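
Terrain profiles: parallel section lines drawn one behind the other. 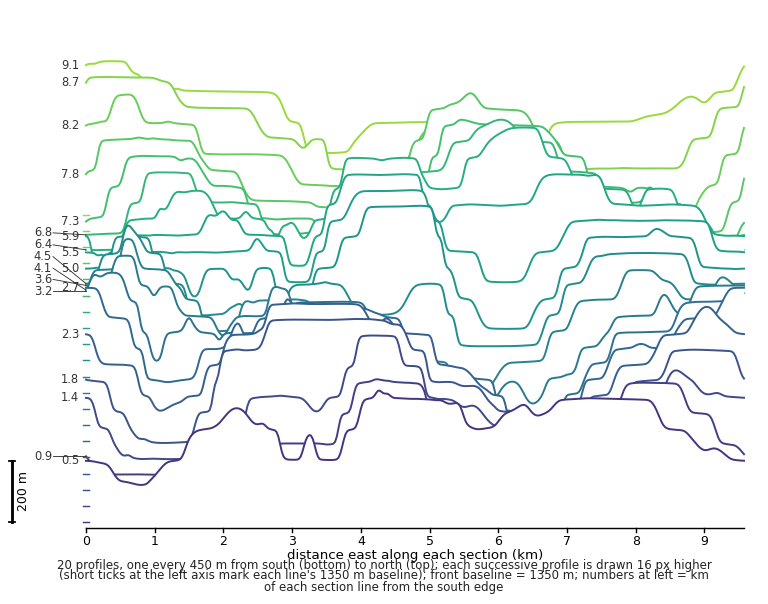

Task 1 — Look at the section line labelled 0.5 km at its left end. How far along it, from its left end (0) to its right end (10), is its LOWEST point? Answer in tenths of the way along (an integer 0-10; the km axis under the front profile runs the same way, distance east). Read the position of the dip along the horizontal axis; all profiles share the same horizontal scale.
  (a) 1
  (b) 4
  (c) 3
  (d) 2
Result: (a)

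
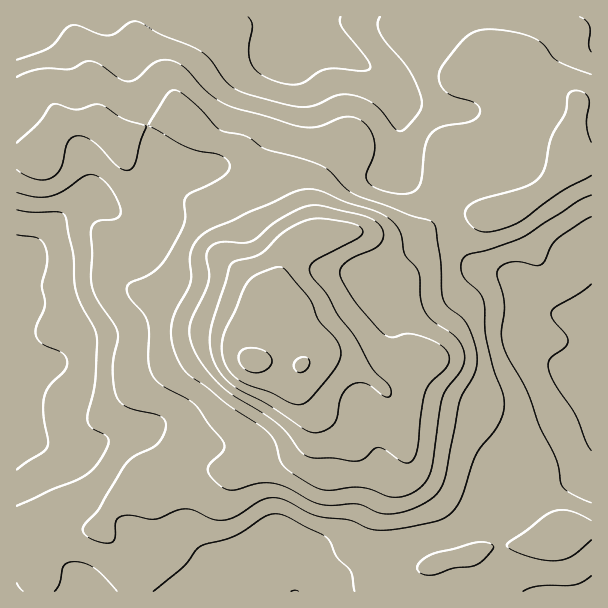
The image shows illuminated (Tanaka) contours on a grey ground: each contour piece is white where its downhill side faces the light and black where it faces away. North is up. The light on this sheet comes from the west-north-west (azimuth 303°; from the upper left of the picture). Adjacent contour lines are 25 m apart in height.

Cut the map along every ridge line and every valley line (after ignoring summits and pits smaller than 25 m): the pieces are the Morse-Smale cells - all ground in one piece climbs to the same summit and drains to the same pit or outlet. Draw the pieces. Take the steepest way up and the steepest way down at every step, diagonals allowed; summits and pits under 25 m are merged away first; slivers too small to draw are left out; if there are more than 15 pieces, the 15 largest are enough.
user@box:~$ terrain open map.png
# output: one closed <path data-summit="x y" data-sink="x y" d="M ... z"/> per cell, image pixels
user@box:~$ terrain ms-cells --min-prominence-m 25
<path data-summit="252 362" data-sink="17 410" d="M183 115l-19 5-44 18-6 0-12-12-6-4-31 0-15 12-11 20-23 2 1 372 82 2 10-20 14-14 26-16 22-2 35-9 19 3 18-2 51-18 10-8 6-10 0-20-12-27 0-15 3-6-25-5-23 1 7-15 5-29 5-13 7-9 0-14 6-19 7-12 14-9-6-6-26-50-24-33-8-8-15-3-18-8z"/><path data-summit="252 362" data-sink="299 17" d="M591 16l-574 0-1 139 23-1 11-20 15-12 31 0 6 4 12 12 6 0 44-18 19-5 24 19 18 8 15 3 8 8 24 33 30 55 42-9 19 0 29 9 16-1 11-5 31-21 17-2 22 5 24-7 32-20 19-19 5-11 10 3 13-1z"/><path data-summit="252 362" data-sink="591 383" d="M569 160l-5 11-19 19-26 16-22 10-11 1-19-5-17 2-31 21-18 6-17-1-21-8-19 0-30 6-15 6-9 7-7 12-6 19 0 14-6 6-6 16-5 29-6 15 22-1 26 5 10-8 17-2 27 11 19 13 11 12 6 12 11 33 6 34 30 44 9 25 2 19 20-3 15-8 12-2 37-2 12-3 18-11 28-2 0-364z"/><path data-summit="252 362" data-sink="296 591" d="M329 356l-11 0-12 5-8 11 2 21 12 27-2 14-11 16-14 7-42 13-18 2-19-3-35 9-22 2-26 16-14 14-10 20-82-2-1 63 410 1 2-23 4-4 15-5 4-3-3-17-9-25-30-44-6-34-11-33-6-12-11-12-19-13z"/><path data-summit="252 362" data-sink="591 591" d="M591 529l-27 1-18 11-12 3-45 3-19 9-21 3-14 5-7 5-1 22 164 1z"/>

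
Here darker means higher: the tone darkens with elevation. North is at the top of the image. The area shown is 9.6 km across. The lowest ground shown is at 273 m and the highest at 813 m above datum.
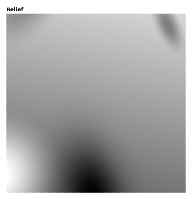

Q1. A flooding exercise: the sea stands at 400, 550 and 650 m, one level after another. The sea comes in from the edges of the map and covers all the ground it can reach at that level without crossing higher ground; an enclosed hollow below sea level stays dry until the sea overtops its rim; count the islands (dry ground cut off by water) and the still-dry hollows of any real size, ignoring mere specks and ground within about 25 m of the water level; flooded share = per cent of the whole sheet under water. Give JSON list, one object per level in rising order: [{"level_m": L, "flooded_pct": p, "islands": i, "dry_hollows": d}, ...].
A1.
[{"level_m": 400, "flooded_pct": 10, "islands": 0, "dry_hollows": 0}, {"level_m": 550, "flooded_pct": 82, "islands": 0, "dry_hollows": 0}, {"level_m": 650, "flooded_pct": 94, "islands": 0, "dry_hollows": 0}]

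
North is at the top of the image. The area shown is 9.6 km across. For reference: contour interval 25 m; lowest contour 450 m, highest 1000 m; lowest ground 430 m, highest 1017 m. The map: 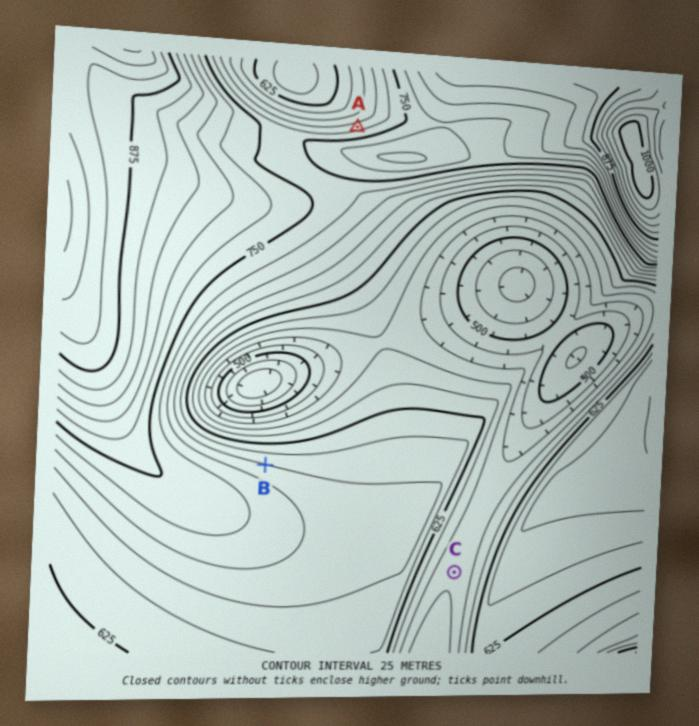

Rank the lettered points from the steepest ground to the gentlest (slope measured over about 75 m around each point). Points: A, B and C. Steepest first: A B C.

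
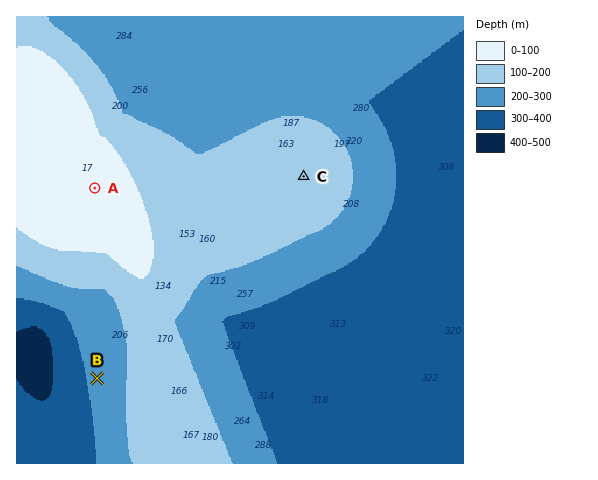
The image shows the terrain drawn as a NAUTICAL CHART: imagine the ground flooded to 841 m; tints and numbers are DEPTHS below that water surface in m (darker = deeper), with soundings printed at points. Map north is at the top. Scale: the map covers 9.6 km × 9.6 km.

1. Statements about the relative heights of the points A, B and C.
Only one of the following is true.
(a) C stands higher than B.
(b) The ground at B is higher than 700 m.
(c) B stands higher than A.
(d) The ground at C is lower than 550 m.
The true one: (a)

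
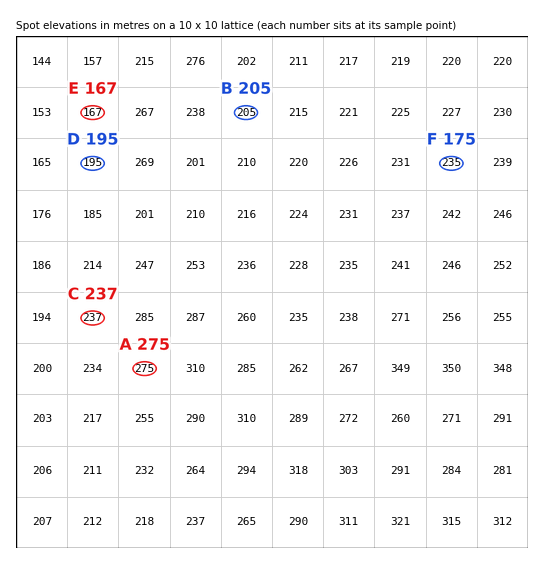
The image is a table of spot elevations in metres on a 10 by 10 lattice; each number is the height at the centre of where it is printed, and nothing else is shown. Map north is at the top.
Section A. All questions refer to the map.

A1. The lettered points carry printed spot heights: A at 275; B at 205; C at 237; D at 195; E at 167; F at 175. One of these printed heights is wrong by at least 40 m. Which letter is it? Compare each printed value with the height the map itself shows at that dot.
F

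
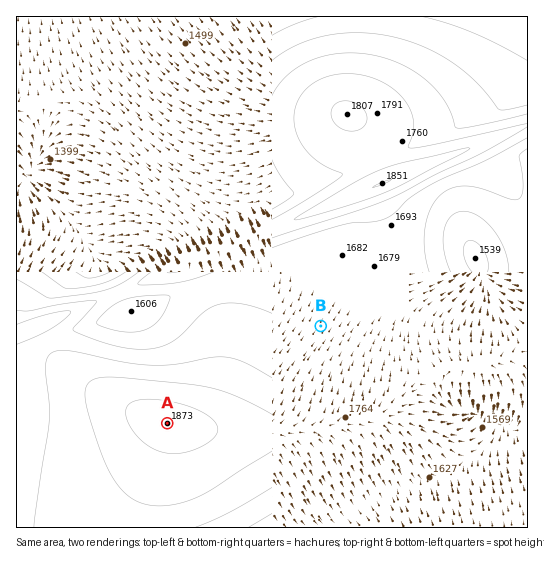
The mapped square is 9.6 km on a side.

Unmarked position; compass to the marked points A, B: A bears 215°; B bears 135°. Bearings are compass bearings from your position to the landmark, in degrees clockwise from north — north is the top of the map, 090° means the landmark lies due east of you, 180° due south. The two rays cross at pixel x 271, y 276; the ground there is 1680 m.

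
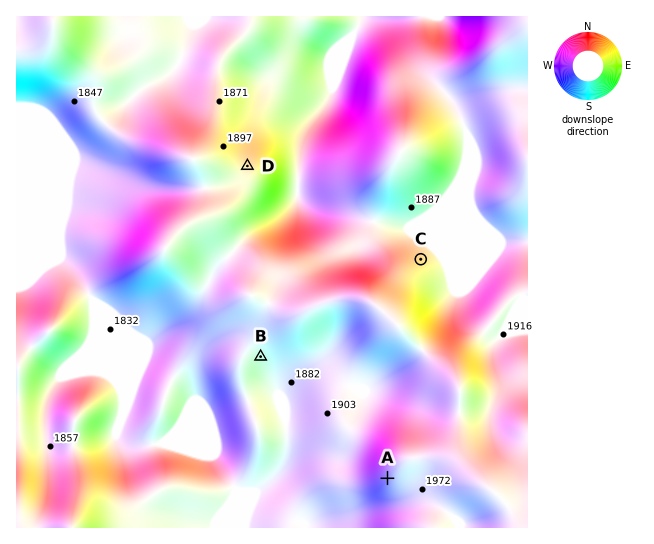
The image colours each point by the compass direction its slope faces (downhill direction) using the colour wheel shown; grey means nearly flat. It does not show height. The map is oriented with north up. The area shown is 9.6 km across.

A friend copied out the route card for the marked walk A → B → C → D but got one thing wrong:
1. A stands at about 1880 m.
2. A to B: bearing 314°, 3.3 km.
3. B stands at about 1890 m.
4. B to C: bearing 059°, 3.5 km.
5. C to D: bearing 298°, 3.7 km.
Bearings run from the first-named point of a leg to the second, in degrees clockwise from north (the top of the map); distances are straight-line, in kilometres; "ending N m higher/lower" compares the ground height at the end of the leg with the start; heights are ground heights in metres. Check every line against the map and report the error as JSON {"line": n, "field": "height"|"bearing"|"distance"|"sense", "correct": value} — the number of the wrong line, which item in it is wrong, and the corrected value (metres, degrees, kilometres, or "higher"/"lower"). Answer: {"line": 1, "field": "height", "correct": 1960}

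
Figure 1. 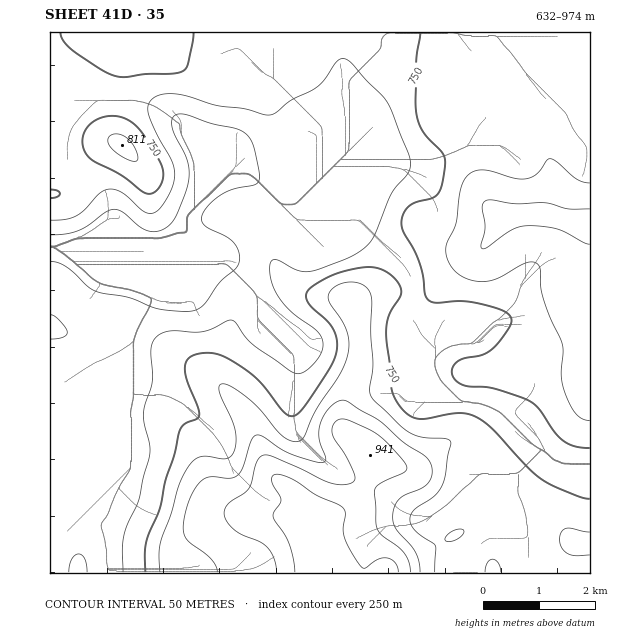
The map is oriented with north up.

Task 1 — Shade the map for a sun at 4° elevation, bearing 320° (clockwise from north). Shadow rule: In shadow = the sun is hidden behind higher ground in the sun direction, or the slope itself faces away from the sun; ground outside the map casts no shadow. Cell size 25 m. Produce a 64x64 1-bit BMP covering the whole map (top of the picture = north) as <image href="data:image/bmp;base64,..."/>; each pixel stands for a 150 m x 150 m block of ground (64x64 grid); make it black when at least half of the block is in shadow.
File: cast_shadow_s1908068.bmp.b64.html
<image width="64" height="64" href="data:image/bmp;base64,Qk0+AgAAAAAAAD4AAAAoAAAAQAAAAEAAAAABAAEAAAAAAAACAAATCwAAEwsAAAIAAAAAAAAA////AAAAAAAAAAAAAHwAAAAAAAAAOAADAAAAAAAAAAAAAAAAAA4AAAAAAAAAfwAAAAAAAAP/gAAAAAAAB/+AAAAAAAAD/4AAAAAAAAH/wAAAAAAAAf/AAAAAAAAB/8AAAAAAAAP/wAAAAAAAA4fgAAAAAAAAA+ABAAAAAAABwAEAAAAAAAAAAQAAAAAAAAABAAAAAAAAAAAAAAAAAAAAAAAAAAAAAAAAAAAAAAHAAAAAAAAAB8AAAAAAAAAHwAAAAAAAAAfAAAAAAAAAB8AAAAAAAAADwAAAAAAAAAPAAAAAAAAAB8AAAAAAAAAHwAAAAAAAAAfAAAAAAAAAB4ACAAAAAAAHgB8AAAAAAAMAfwAAAAAAAAB/AAAAAAAAAH8AAAAAAAAAP4AHgDgAAAAfgB/A+AAAAA/AP8P4AAAAB8D/7/AAAAADwP//8AAAAAHA/9/gAAAAAAD/3+AAAAAAAP/fwAAAAAAAH5/AAAAAAAAPn8AAAAAAAAcPgAAAAAAAAg+AAAAAAAAABwAAAAAAAAAAAAAAAAAAAAAAAAAAAAAAAf8AAAAAAAAD/4AAAAAAAAf/HgAAAAAAD/8f4AAAAAAf/h/gAAAAAD/wB8AAAAAAP4ABwAAAAAB/AACAAAAAAGAAAAAAAAAAAAAAAAAAAAAAAAAAAAAAAAAAAAAAAAAAAAAAAAAAAA=="/>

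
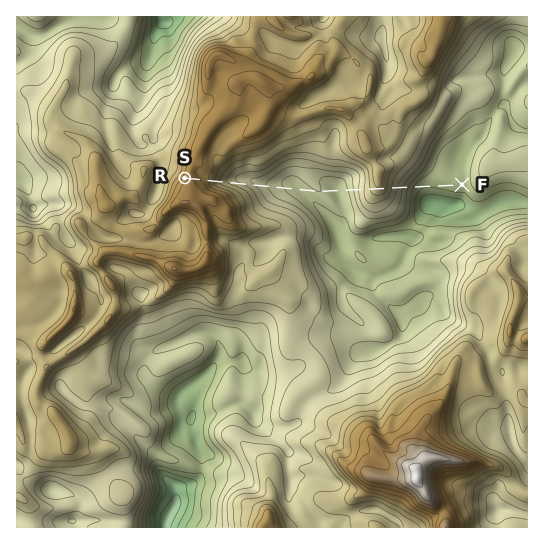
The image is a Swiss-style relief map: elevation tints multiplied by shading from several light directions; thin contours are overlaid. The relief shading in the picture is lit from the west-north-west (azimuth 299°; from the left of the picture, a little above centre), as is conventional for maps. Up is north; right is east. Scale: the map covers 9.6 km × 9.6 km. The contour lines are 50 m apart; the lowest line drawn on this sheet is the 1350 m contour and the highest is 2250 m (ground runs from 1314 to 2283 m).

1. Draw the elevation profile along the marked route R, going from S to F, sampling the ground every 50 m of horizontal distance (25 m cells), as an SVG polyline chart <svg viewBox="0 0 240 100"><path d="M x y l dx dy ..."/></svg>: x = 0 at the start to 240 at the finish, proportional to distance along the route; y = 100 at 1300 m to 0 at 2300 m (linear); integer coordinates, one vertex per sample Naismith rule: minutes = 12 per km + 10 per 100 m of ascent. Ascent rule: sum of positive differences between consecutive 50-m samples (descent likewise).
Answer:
<svg viewBox="0 0 240 100"><path d="M0 28l2-2 3-1 2 0 2 2 3 2 2 1 2 2 2 1 3 2 2 2 2 2 3 3 2 2 2 3 3 2 2 1 2 1 2 1 3 1 2 1 2 1 3 1 2 1 2 1 3 1 2 1 2 1 2 1 3 1 2 1 2 1 3 1 2 1 2 1 3 0 2 1 2 1 2 0 3 1 2 1 2 0 3 1 2 0 2 0 3 0 2-1 2 0 2-1 3-1 2 0 2 0 3 0 2 1 2 1 3 1 2 1 2 1 2 0 3-1 2-1 2-2 3-2 2-2 2-3 3-3 2-2 2-3 2-2 3-2 2-2 2-2 3-2 2 0 2 0 3 2 2 2 2 3 2 2 3 3 2 2 2 3 3 2 2 2 2 3 3 2 2 2 2 2 2 2 3 1 2 0 2 1 3 0 2-1 2 0 3 0 2-1 2 0 2 0 3 0 2-1 2 0 3 0 2 0 2 0 1 0"/></svg>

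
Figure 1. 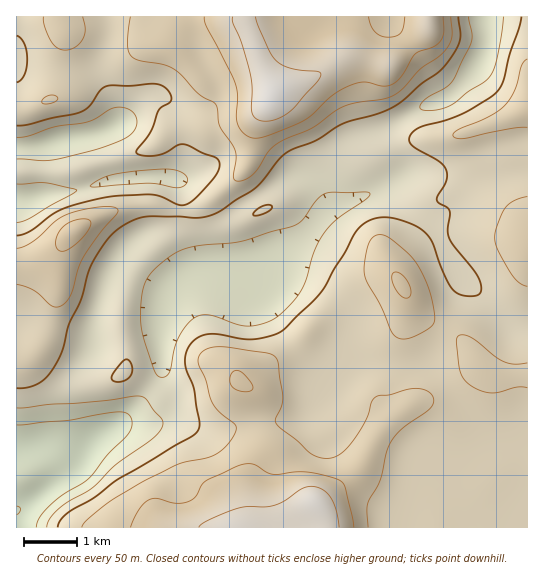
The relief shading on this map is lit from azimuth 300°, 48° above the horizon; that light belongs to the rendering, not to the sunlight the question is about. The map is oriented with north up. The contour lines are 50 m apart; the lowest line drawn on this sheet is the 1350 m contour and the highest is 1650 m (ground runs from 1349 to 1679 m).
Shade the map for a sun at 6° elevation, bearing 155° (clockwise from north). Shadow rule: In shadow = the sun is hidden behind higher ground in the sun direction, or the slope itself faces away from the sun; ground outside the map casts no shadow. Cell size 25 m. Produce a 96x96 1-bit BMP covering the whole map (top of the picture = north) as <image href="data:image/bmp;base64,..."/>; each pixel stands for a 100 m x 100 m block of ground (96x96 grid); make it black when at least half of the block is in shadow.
<image width="96" height="96" href="data:image/bmp;base64,Qk2+BAAAAAAAAD4AAAAoAAAAYAAAAGAAAAABAAEAAAAAAIAEAAATCwAAEwsAAAIAAAAAAAAA////AAAAAAAfgAAAAAAAAAAAAAA/8AAAAAAAAAAAAAA//4AB+AAAAAAAAAA//+AD/AAAAAAAAAA///gD8AAAAAAAAAA///8BgAAAAAAAAAA///+AAAB8AAAAAAAf///AAAB/gAAAAAAf///gAAB/4AAAAAAf///wAAB/8AAAAAAf///4fwB/+AAAAAAf/////4A//AAAAAAf/////8A//AAAAAAf/////8Af/AAAAAAf/////8AfgAAAAAAP/////4AOAAAAAAAH/////wAAAAAAAAAB/////AAAAAAAAAAAf///4AAAAAAAAAAAH///gAAAAAAAAAAAB//+AAAAAAAAAAAAAP8AAAAAAAAAAAAAAAAAAAAAAAAAAAAAAAAAAAAAAAAAAAAAAAAAAAAAAAAAAAAAAAAAAAAAAAAAAAAAAAAAAAAAAAAAAAAAAAAAAAAAAAAAAAAAAAAAAAAAAAAAAAAAAAAAAAAAAAAAAAAAAMAAAAAAAAAAAAAAAIABAAAAAAAAAAAAAAAD//wAAAAAAAAAAAAH//8AAAAAAAAAAAAH//+AAAAAAAAAAAAH///gAAAAAAAAAAAH///wAAAAAAAAAAAH///4AAAAAAAAAAAH///8AAAAAAAAAAAH///+AAAAAAAAAAAH////AAAAAAAAAAAH////gAAAAAAAAAAH////gAAAAAAAAAAH////gAAAAAAAAAAD/AH/wAAAAAAAAAAA4AD/gAAAAAAAAAAAAAD/gAAAAAAAAAAAAAB/AAAAAAAAAAAAAAAcAAAAAAAAAAAAAAAAAAAAAAAAAAAAAAAAAAAAAABAAAAAAAAAAAAAAADwAAAAAAAAAAAAAAD8AAAAAAAAAcAAAAD+AAAAAAAAA/AAAAD/gAAAAAAAB/gAAAD/4AAAAAAAB/wAAAD/+AAAAAAAB/wAAAD//gAAAAAAB/wAAAD//4AAAAAAB/wAAAD//+AAAAAAB/wAAAD/////4AAAA/gAAAD/////8AAAA/AAAAD/////+AAAAIAAAAD//////gAAAAAAAAA//////wAAAAAAAAAf///A/wAAAAAAAAAfwAAAH4AAAAAAAAD/8AAAA4AAAAAAAAD//wAAAAAAAAAAAAD///AAAAAAAAAAAAD///4AAAAAAAAAAAAf//+AAAAAAAAAAAAD//+AAAAAAAAAAAAAA//AAAAAAAB/wAAAAP+AAAAAAAD/+AAAAD8AAAAAAAB//wAAAAQAAAAAAAB//8AAAAAAAAAAAAA///AAAAAAAEAAAAAf//gAAAAAAAAAAAAP//wwAAAAAAAAAAAH//wwAAAAAAAAAAAB//wAAAAAAAAAAAAAf/wAAAAAAAAAAAAAP/gAAAAAAAAAAAAAH/gAAAAAAAAAAAAAD/wAAAAAAAAAAAAAB/wAAAAAAAAAAAAAA/4AAAAAAAAAAAAAA/4AAAAAAAAAAAAAAf4AAAAAAAAAAAAAAP4AAAAAAAAAAAAAAPwAAAAAAAAAAAAAAHgAAAAAAAAAAAAAAHgAAAAAAAAAAAAAAHA="/>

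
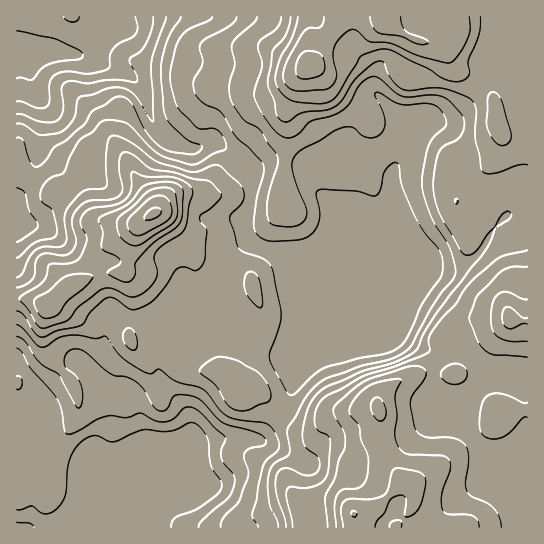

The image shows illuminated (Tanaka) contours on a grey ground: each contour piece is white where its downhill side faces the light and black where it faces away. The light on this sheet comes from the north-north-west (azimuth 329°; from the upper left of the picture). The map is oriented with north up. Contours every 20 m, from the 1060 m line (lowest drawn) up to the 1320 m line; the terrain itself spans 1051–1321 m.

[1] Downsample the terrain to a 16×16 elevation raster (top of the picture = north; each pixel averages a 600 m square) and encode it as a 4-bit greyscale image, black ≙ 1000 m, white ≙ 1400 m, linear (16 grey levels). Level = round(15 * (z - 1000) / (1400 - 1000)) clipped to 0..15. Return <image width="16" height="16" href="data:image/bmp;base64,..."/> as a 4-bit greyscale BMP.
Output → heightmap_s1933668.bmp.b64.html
<image width="16" height="16" href="data:image/bmp;base64,Qk32AAAAAAAAAHYAAAAoAAAAEAAAABAAAAABAAQAAAAAAIAAAAATCwAAEwsAABAAAAAAAAAAAAAAABEREQAiIiIAMzMzAERERABVVVUAZmZmAHd3dwCIiIgAmZmZAKqqqgC7u7sAzMzMAN3d3QDu7u4A////AERERWeau7uqVUREV5mruqpVRERWeauqqlVVVWd5q6qqVmZniHiaqqpmZ3d3d3eJqoh3d3d3d3mriZiHd3d3eKp4mYh3d3d3iVeaqHd3d3iYZniod4d3eZhWeHZnh3d5mUVmVmiYh3iaNFVXeKqYiZkjNFd4q6mqqSMzRnibq7up"/>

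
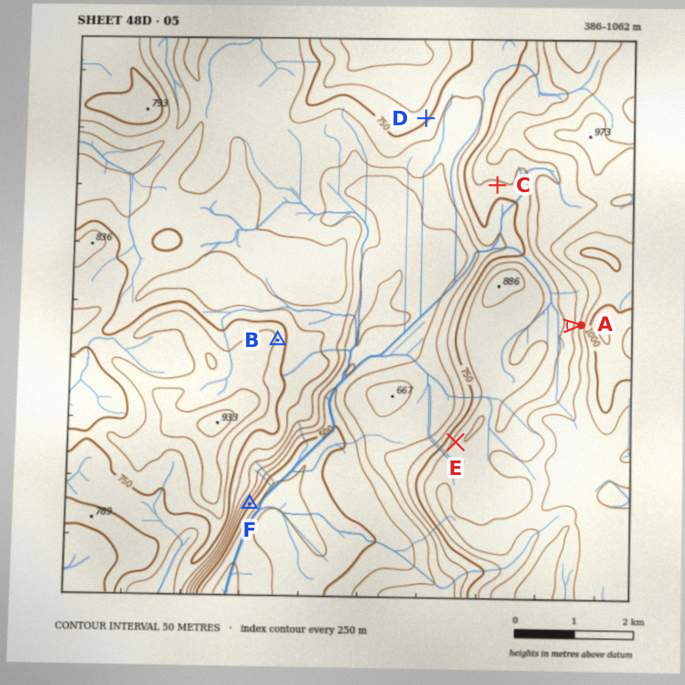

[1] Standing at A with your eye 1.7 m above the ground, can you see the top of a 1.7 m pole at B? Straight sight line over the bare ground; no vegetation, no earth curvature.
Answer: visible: true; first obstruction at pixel None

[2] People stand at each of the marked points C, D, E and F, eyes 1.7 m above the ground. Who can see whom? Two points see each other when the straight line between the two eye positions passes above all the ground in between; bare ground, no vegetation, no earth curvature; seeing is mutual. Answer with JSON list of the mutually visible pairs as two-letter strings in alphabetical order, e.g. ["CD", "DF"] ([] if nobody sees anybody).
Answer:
["DE", "EF"]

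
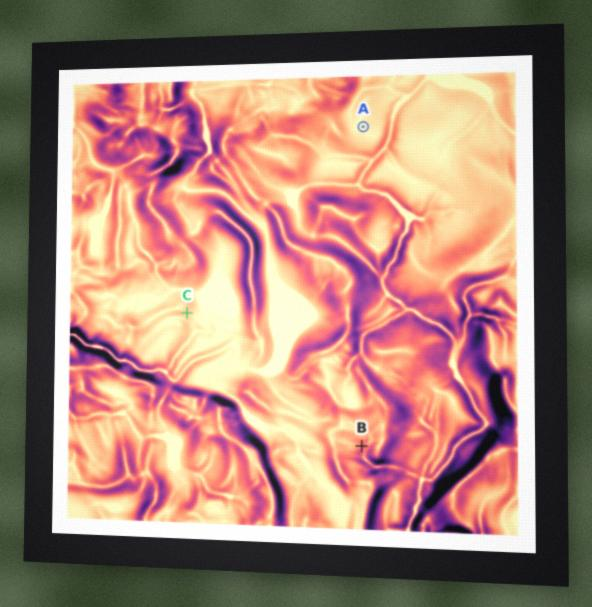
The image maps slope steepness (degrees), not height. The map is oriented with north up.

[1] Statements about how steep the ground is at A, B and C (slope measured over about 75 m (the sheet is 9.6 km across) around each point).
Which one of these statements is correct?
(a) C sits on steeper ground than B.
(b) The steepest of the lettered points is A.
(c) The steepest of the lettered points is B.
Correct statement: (c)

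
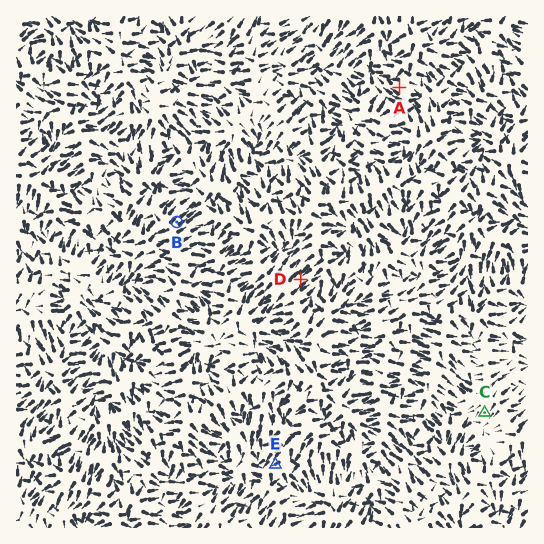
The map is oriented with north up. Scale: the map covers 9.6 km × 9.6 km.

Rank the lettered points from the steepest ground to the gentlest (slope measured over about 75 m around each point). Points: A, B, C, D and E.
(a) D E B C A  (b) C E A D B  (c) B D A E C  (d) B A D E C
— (c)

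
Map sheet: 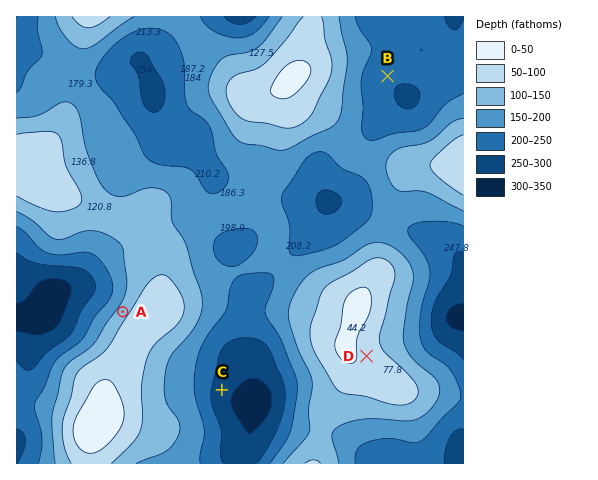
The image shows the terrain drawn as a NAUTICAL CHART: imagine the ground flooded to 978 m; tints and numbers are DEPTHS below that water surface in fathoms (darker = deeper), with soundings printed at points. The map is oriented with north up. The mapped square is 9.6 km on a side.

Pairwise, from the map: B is above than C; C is below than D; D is above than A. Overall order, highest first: D A B C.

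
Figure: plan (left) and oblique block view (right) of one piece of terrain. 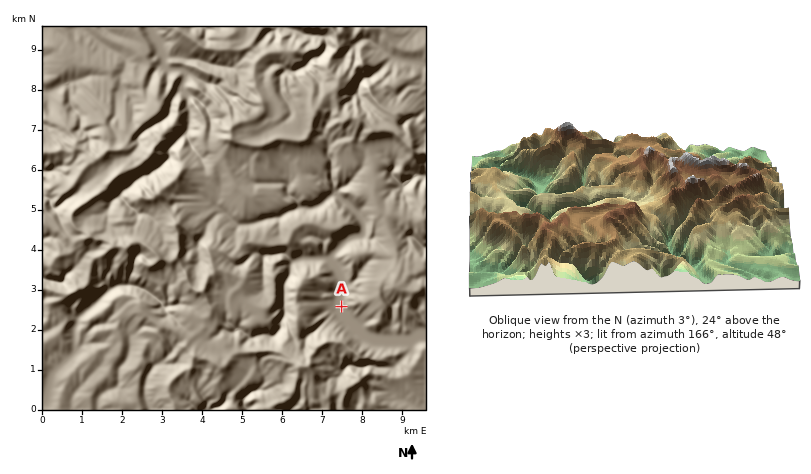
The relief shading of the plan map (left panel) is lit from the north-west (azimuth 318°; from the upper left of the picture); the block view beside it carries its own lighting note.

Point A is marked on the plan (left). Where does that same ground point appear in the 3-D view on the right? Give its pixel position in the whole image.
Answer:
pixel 539 188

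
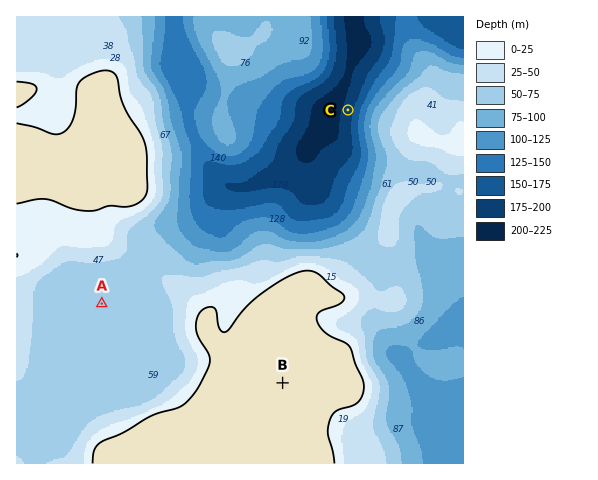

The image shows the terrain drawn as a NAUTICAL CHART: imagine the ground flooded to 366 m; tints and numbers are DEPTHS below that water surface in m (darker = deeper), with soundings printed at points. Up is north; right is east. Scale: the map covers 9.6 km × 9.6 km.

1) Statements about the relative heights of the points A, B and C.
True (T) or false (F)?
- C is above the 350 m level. F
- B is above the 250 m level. T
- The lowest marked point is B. F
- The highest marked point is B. T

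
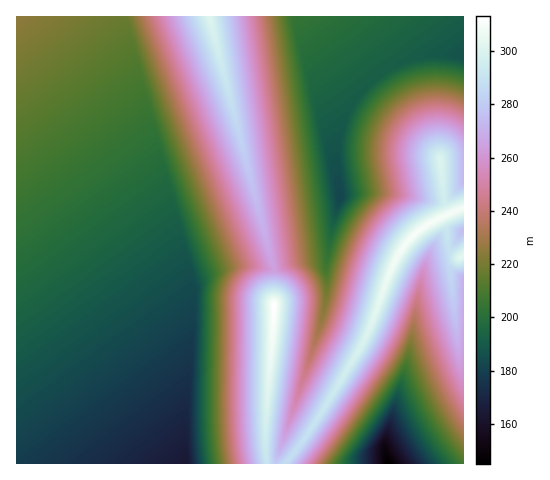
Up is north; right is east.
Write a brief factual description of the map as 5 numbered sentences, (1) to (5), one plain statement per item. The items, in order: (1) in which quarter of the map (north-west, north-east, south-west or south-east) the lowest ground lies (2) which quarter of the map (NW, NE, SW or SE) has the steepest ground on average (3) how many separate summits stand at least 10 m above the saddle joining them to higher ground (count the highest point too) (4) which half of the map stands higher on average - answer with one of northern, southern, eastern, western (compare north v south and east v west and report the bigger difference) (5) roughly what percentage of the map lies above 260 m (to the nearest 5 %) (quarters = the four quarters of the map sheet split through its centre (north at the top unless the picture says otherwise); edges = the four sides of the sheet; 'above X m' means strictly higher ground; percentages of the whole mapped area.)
(1) The lowest point lies in the south-east quarter of the map.
(2) The steepest ground, on average, is in the south-east quarter.
(3) Counting only tops that stand 10 m proud, the map has 4 summits.
(4) On average the eastern half of the map is the higher ground.
(5) Ground above 260 m makes up about 20 % of the sheet.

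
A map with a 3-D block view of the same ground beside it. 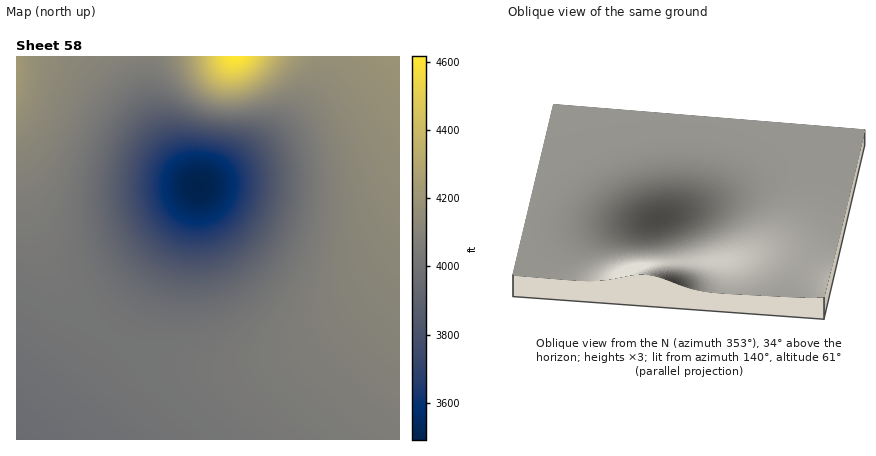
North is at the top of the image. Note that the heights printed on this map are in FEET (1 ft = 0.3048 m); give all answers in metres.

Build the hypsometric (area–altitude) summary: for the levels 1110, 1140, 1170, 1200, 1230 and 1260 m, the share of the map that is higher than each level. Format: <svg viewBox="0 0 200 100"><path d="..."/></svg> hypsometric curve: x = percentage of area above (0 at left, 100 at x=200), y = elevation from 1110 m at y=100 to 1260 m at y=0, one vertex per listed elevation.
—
<svg viewBox="0 0 200 100"><path d="M191 100l-7-20-9-20-14-20-70-20-68-20"/></svg>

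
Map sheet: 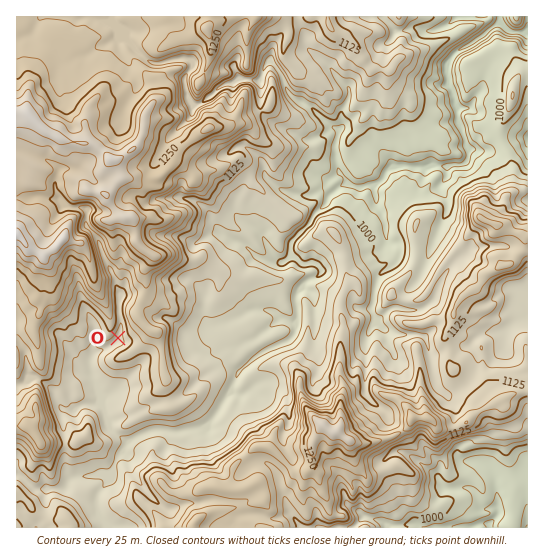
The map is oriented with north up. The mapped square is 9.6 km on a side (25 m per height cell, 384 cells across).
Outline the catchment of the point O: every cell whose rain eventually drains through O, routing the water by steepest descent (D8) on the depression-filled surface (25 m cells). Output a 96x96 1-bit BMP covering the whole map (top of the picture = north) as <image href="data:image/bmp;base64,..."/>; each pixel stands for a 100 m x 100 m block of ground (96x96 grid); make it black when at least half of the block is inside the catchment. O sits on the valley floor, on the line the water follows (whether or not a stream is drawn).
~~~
<image width="96" height="96" href="data:image/bmp;base64,Qk2+BAAAAAAAAD4AAAAoAAAAYAAAAGAAAAABAAEAAAAAAIAEAAATCwAAEwsAAAIAAAAAAAAA////AAAAAAAAAAAAAAAAAAAAAAAAAAAAAAAAAAAAAAAAAAAAAAAAAAAAAAAAAAAAAAAAAAAAAAAAAAAAAAAAAAAAAAAAAAAAAAAAAAAAAAAAAAAAAAAAAAAAAAAAAAAAAAAAAAAAAAAAAAAAAAAAAAAAAAAAAAAAAAAAAAAAAAAAAAAAAAAAAAAAAAAAAAAAAAAAAAAAAAAAAAAAAAAAAAAAAAAAAAAAAAAAAAAAAAAAAAAAAAAAAAAAAAAAAAAAAAAAAAAAAAAAAAAAAAAAAAAAAAAAAAAAAAAAAAAAAAAAAAAAAAAAAAAAAAAAAAAAAAAAAAAAAAAAAAAAAAAAAAAAAAAAAAAAAAAAAAAAAAAAAAAAAAAAAAAAAAAAAAAAAAAAAAAAAAAAAAAAAAAAAAAAAAAAAAAAAAAAAAAAAAAAAAAAAAAAAAAAAAAAAAAAAAAAAAAAAAAAAAAAAAAAAAAAAAAAAAAAAAAAAAAAAAAAAAAAAAAAAAAAAAAAAAAAAAAAAAAAAAAAAAAAAAAAAAAAAAAAAAAAAAAAAAAAAAAAAAAAAAAAAAAAAAAAAAAAAAAAAAAAAAAAABgAAAAAAAAAAAAAADwAAAAAAAAAAAAAAD4AAAAAAAAAAAAAAD4AAAAAAAAAAAAAAH4AAAAAAAAAAAAAAH4AAAAAAAAAAAAAAP8AAAAAAAAAAAAAAP8AAAAAAAAAAAAAAf8AAAAAAAAAAAAAAf8AAAAAAAAAAAAAAf8AAAAAAAAAAAAAA/8AAAAAAAAAAAAAA/8AAAAAAAAAAAAAA/+AAAAAAAAAAAAAA//AAAAAAAAAAAAMB/+AAAAAAAAAAAA+B/8AAAAAAAAAAAA/H/4AAAAAAAAAAAB///4AAAAAAAAAAAD///4AAAAAAAAAAAD///wAAAAAAAAAAAD///wAAAAAAAAAAAD///AAAAAAAAAAAAD//+AAAAAAAAAAAAD//8AAAAAAAAAAAAD//4AAAAAAAAAAAAD//4AAAAAAAAAAAAD//8AAAAAAAAAAAAD//+AAAAAAAAAAAAD///AAAAAAAAAAAAD///AAAAAAAAAAAAD//+AAAAAAAAAAAAD//+AAAAAAAAAAAAD//4AAAAAAAAAAAAD//wAAAAAAAAAAAAD//gAAAAAAAAAAAAD/4AAAAAAAAAAAAAD+AAAAAAAAAAAAAAD4AAAAAAAAAAAAAADwAAAAAAAAAAAAAADgAAAAAAAAAAAAAADAAAAAAAAAAAAAAAAAAAAAAAAAAAAAAAAAAAAAAAAAAAAAAAAAAAAAAAAAAAAAAAAAAAAAAAAAAAAAAAAAAAAAAAAAAAAAAAAAAAAAAAAAAAAAAAAAAAAAAAAAAAAAAAAAAAAAAAAAAAAAAAAAAAAAAAAAAAAAAAAAAAAAAAAAAAAAAAAAAAAAAAAAAAAAAAAAAAAAAAAAAAAAAAAAAAAAAAAAAAAAAAAAAAAAAAAAAAAAAAAAAAAAAAAAAAAAAAAAAAAAAAAAAAAAAAAAAAAAAAAAAAAAAAAAAAAAAAAAAAAAAAA="/>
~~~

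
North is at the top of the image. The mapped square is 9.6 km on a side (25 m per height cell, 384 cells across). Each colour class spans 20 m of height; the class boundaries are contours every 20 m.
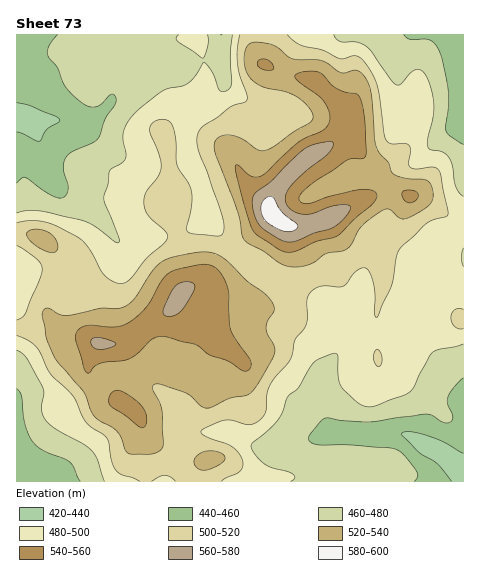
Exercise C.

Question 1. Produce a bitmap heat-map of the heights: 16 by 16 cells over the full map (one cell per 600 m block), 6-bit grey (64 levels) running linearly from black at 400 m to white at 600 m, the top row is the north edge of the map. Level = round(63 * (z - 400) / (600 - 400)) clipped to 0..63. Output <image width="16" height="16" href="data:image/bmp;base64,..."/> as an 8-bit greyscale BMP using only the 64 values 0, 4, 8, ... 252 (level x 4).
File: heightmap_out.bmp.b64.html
<image width="16" height="16" href="data:image/bmp;base64,Qk02BQAAAAAAADYEAAAoAAAAEAAAABAAAAABAAgAAAAAAAABAAATCwAAEwsAAAABAAAAAAAAAAAAAAEBAQACAgIAAwMDAAQEBAAFBQUABgYGAAcHBwAICAgACQkJAAoKCgALCwsADAwMAA0NDQAODg4ADw8PABAQEAAREREAEhISABMTEwAUFBQAFRUVABYWFgAXFxcAGBgYABkZGQAaGhoAGxsbABwcHAAdHR0AHh4eAB8fHwAgICAAISEhACIiIgAjIyMAJCQkACUlJQAmJiYAJycnACgoKAApKSkAKioqACsrKwAsLCwALS0tAC4uLgAvLy8AMDAwADExMQAyMjIAMzMzADQ0NAA1NTUANjY2ADc3NwA4ODgAOTk5ADo6OgA7OzsAPDw8AD09PQA+Pj4APz8/AEBAQABBQUEAQkJCAENDQwBEREQARUVFAEZGRgBHR0cASEhIAElJSQBKSkoAS0tLAExMTABNTU0ATk5OAE9PTwBQUFAAUVFRAFJSUgBTU1MAVFRUAFVVVQBWVlYAV1dXAFhYWABZWVkAWlpaAFtbWwBcXFwAXV1dAF5eXgBfX18AYGBgAGFhYQBiYmIAY2NjAGRkZABlZWUAZmZmAGdnZwBoaGgAaWlpAGpqagBra2sAbGxsAG1tbQBubm4Ab29vAHBwcABxcXEAcnJyAHNzcwB0dHQAdXV1AHZ2dgB3d3cAeHh4AHl5eQB6enoAe3t7AHx8fAB9fX0Afn5+AH9/fwCAgIAAgYGBAIKCggCDg4MAhISEAIWFhQCGhoYAh4eHAIiIiACJiYkAioqKAIuLiwCMjIwAjY2NAI6OjgCPj48AkJCQAJGRkQCSkpIAk5OTAJSUlACVlZUAlpaWAJeXlwCYmJgAmZmZAJqamgCbm5sAnJycAJ2dnQCenp4An5+fAKCgoAChoaEAoqKiAKOjowCkpKQApaWlAKampgCnp6cAqKioAKmpqQCqqqoAq6urAKysrACtra0Arq6uAK+vrwCwsLAAsbGxALKysgCzs7MAtLS0ALW1tQC2trYAt7e3ALi4uAC5ubkAurq6ALu7uwC8vLwAvb29AL6+vgC/v78AwMDAAMHBwQDCwsIAw8PDAMTExADFxcUAxsbGAMfHxwDIyMgAycnJAMrKygDLy8sAzMzMAM3NzQDOzs4Az8/PANDQ0ADR0dEA0tLSANPT0wDU1NQA1dXVANbW1gDX19cA2NjYANnZ2QDa2toA29vbANzc3ADd3d0A3t7eAN/f3wDg4OAA4eHhAOLi4gDj4+MA5OTkAOXl5QDm5uYA5+fnAOjo6ADp6ekA6urqAOvr6wDs7OwA7e3tAO7u7gDv7+8A8PDwAPHx8QDy8vIA8/PzAPT09AD19fUA9vb2APf39wD4+PgA+fn5APr6+gD7+/sA/Pz8AP39/QD+/v4A////AEBIVHyIiJSMcGBcXGBYRCxMXGyMpJCIfGhUTEhEQDA4VGyIrKyUkIiEZFRUXFRMTFh8oKygmJyknHRgZHRwYFBsmLS8rKSstKiIbGh4eGhgiJywtLi8uLSgkHhseHh0dICQkJCkyMSwoJB8dHh8dHR4jIh4iKy4pIyQkIiAfHRsjJB8aHCEjIicwLSgjIR4cHRoYGh4iHyExODMzKSYkHxQSFhoeIh8lMDQtKyspKB0RERYYHCAfKCkuMy4qJB4ZDA4RFh0gHyUkJSowKh4bEw0PExQZHB0eISMoLikcHBMQExcUFhcaGScqLCgjGRkSEBQWFhcYGRgnJSAdGhUUEQ="/>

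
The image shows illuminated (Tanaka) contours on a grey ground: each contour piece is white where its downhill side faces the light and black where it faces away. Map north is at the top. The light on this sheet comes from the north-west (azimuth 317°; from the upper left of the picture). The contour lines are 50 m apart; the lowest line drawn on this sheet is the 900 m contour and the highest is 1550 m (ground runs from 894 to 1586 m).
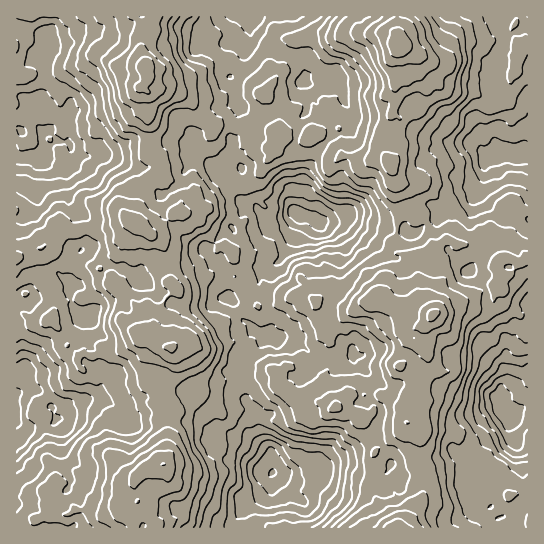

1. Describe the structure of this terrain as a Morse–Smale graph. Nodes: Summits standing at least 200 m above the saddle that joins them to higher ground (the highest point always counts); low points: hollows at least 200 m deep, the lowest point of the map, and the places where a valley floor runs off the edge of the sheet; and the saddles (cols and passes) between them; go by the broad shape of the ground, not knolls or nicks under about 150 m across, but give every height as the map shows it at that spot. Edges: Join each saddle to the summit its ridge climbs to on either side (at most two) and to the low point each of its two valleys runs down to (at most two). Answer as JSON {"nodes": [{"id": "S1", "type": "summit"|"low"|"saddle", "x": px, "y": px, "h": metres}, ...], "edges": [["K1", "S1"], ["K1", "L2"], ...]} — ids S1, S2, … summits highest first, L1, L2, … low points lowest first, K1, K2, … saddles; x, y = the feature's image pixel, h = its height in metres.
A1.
{"nodes": [
{"id": "S1", "type": "summit", "x": 399, "y": 47, "h": 1586},
{"id": "S2", "type": "summit", "x": 146, "y": 66, "h": 1532},
{"id": "S3", "type": "summit", "x": 433, "y": 315, "h": 1515},
{"id": "L1", "type": "low", "x": 273, "y": 473, "h": 894},
{"id": "L2", "type": "low", "x": 510, "y": 417, "h": 902},
{"id": "L3", "type": "low", "x": 297, "y": 213, "h": 912},
{"id": "L4", "type": "low", "x": 17, "y": 410, "h": 968},
{"id": "L5", "type": "low", "x": 509, "y": 151, "h": 1006},
{"id": "L6", "type": "low", "x": 41, "y": 159, "h": 1006},
{"id": "K1", "type": "saddle", "x": 158, "y": 399, "h": 1313},
{"id": "K2", "type": "saddle", "x": 517, "y": 262, "h": 1305},
{"id": "K3", "type": "saddle", "x": 486, "y": 289, "h": 1296},
{"id": "K4", "type": "saddle", "x": 91, "y": 225, "h": 1258},
{"id": "K5", "type": "saddle", "x": 427, "y": 222, "h": 1253},
{"id": "K6", "type": "saddle", "x": 397, "y": 229, "h": 1252},
{"id": "K7", "type": "saddle", "x": 239, "y": 126, "h": 1212},
{"id": "K8", "type": "saddle", "x": 267, "y": 311, "h": 1192},
{"id": "K9", "type": "saddle", "x": 242, "y": 374, "h": 1175}],
"edges": [["K1", "S2"], ["K1", "L1"], ["K1", "L4"], ["K2", "S3"], ["K2", "L2"], ["K2", "L5"], ["K3", "S3"], ["K3", "L1"], ["K3", "L2"], ["K4", "S2"], ["K4", "L4"], ["K4", "L6"], ["K5", "S1"], ["K5", "S3"], ["K5", "L1"], ["K5", "L5"], ["K6", "S1"], ["K6", "S3"], ["K6", "L1"], ["K6", "L3"], ["K7", "S1"], ["K7", "S2"], ["K7", "L3"], ["K8", "S1"], ["K8", "S3"], ["K8", "L3"], ["K9", "S2"], ["K9", "S3"], ["K9", "L1"], ["K9", "L3"]]}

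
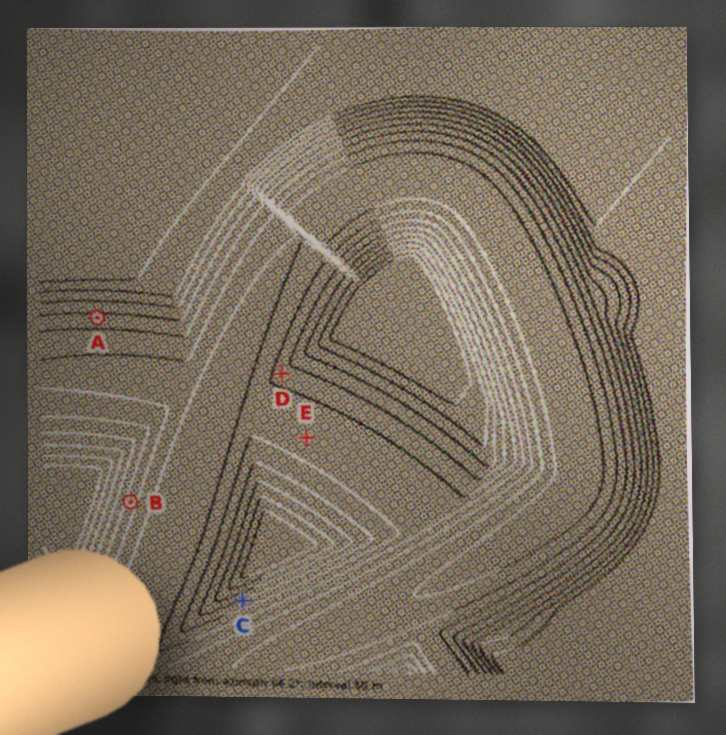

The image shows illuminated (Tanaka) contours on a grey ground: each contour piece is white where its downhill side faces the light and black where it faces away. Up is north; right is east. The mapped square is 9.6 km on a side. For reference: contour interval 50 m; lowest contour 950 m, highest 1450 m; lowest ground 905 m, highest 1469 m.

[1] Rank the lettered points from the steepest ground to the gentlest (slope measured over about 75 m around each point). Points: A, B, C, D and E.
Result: C B A D E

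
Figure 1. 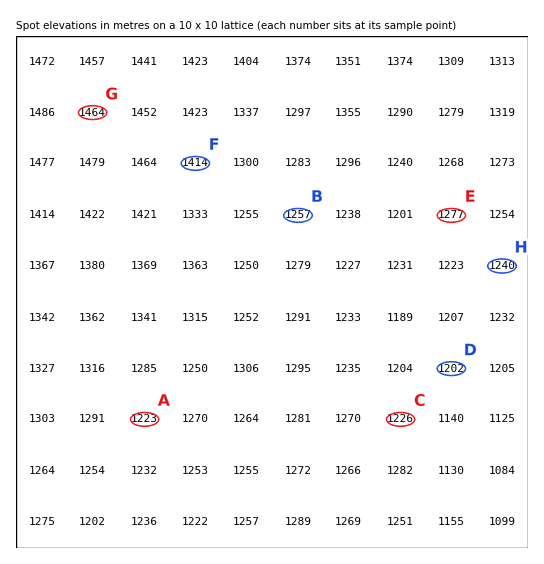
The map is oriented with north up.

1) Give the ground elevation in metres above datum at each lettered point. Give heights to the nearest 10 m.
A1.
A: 1220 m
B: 1260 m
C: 1230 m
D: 1200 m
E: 1280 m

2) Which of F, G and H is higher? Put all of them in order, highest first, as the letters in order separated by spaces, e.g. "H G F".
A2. G F H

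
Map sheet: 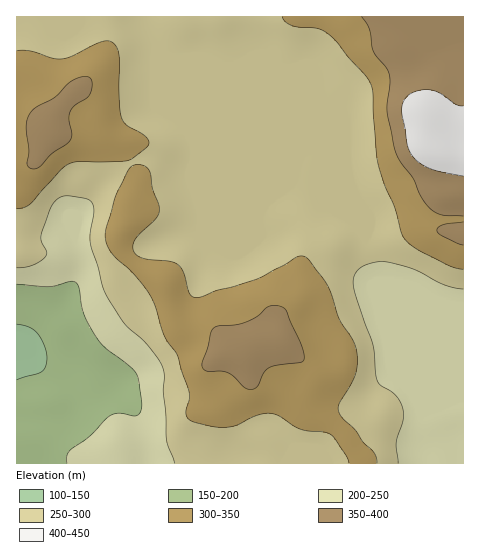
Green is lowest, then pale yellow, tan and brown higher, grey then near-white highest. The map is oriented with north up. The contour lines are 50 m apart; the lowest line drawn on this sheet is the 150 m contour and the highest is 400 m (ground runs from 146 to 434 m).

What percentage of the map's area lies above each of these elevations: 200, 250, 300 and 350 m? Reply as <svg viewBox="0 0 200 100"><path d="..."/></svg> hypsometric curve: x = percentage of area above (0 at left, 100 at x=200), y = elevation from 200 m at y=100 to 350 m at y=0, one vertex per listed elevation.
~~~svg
<svg viewBox="0 0 200 100"><path d="M184 100l-29-33-89-34-43-33"/></svg>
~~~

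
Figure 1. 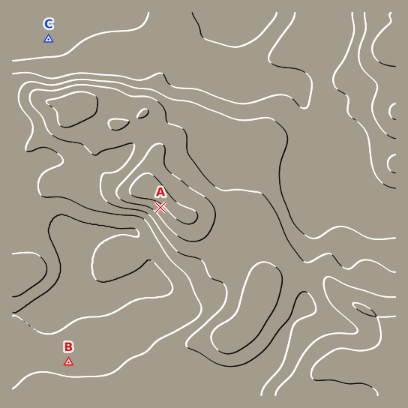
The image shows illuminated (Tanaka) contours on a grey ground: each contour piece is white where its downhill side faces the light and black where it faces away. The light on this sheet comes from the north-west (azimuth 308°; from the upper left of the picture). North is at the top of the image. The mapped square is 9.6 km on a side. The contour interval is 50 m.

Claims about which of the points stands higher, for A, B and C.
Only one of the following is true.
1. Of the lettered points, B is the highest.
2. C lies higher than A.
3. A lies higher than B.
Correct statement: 3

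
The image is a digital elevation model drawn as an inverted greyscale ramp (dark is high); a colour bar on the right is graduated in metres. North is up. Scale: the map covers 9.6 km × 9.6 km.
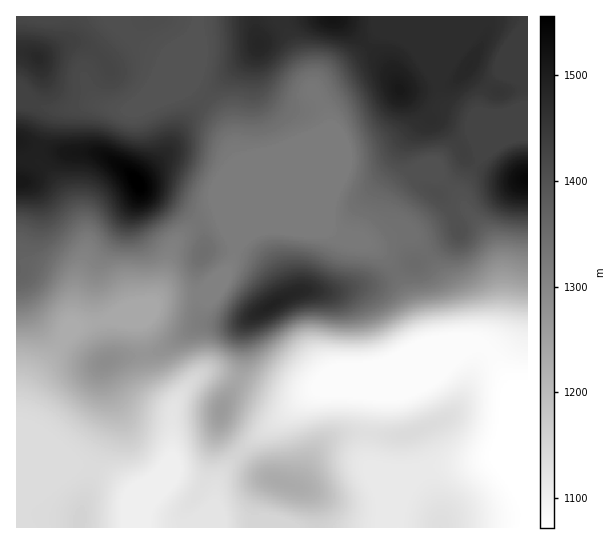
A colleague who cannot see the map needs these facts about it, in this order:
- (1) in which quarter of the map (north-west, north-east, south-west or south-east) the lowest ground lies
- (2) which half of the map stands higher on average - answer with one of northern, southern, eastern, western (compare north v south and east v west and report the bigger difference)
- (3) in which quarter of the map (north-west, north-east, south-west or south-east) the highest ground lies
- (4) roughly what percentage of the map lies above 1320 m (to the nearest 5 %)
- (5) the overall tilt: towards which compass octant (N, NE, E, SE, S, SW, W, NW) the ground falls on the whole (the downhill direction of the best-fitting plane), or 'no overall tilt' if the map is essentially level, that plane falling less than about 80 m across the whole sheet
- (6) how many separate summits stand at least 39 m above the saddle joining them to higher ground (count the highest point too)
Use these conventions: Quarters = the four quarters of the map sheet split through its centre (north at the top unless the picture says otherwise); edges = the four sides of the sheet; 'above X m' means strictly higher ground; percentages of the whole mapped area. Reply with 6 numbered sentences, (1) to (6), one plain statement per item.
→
(1) The lowest point lies in the south-east quarter of the map.
(2) On average the northern half of the map is the higher ground.
(3) Look to the north-west quarter for the highest ground.
(4) Ground above 1320 m makes up about 50 % of the sheet.
(5) The general tilt is down to the south (the land rises towards the north).
(6) 6 summits rise at least 39 m above their surroundings.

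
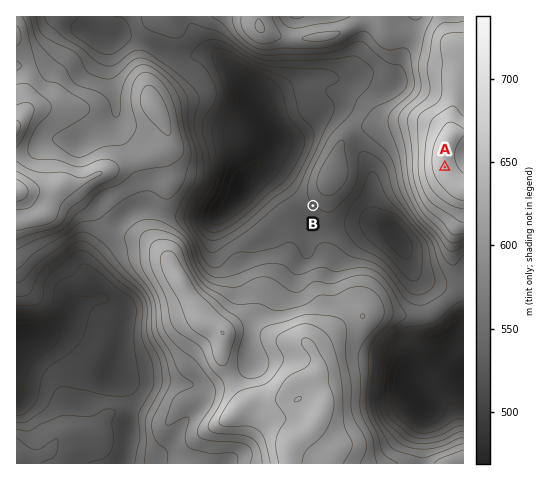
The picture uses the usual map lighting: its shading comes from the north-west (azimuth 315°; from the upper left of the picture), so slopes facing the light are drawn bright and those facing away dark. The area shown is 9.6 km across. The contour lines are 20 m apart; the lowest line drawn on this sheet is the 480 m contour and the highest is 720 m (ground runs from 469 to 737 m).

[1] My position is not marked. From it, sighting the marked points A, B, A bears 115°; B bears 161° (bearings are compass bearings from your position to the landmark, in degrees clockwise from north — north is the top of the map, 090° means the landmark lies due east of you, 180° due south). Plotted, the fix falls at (272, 86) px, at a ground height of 510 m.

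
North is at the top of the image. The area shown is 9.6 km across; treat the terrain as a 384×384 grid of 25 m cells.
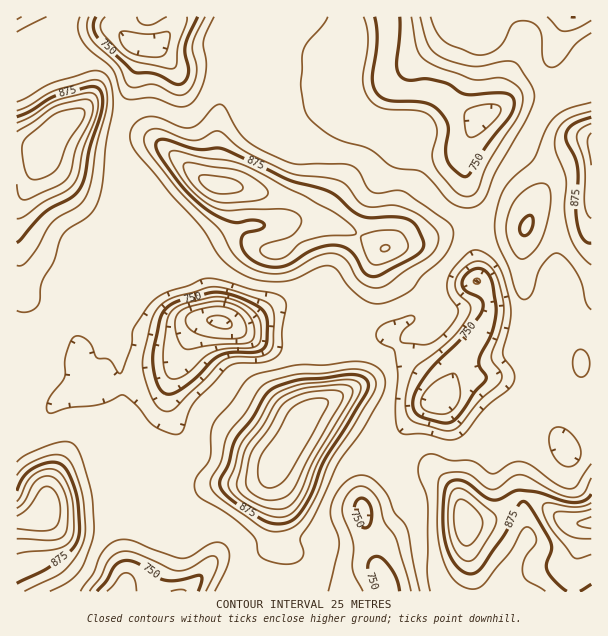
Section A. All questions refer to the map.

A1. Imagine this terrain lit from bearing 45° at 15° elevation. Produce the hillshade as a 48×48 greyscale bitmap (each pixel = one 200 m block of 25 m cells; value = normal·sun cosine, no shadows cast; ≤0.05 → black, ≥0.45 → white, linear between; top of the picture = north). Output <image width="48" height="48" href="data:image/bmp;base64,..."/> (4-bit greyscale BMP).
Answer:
<image width="48" height="48" href="data:image/bmp;base64,Qk32BAAAAAAAAHYAAAAoAAAAMAAAADAAAAABAAQAAAAAAIAEAAATCwAAEwsAABAAAAAAAAAAAAAAABEREQAiIiIAMzMzAERERABVVVUAZmZmAHd3dwCIiIgAmZmZAKqqqgC7u7sAzMzMAN3d3QDu7u4A////AHZmeZh2ZlQ1Z4iIeIiZq5UzV2Voh1VVd3ZniJmFRERWZnd3d4iaunQ0VkR4hlVWd3d3ial0M0VmZmd2aImaqWREVCR4h3dmd2VWiqhkNFZ3ZWdmiZmaqGVFUiWJiIdVVkRGq6hlZneHZmZWeJmruGVVQiaJmYUiRWVpzbh3eIiIdlMjV5m8uFRWQSeqmXMUZ4eL7riIiIiHZBACWJq7lkRmQknMqWNay3ec/riIiId2QAAUaaqqdDV2Q2vsqHjP61et/qiIiId1MRJGiruoU0Z2VZ3smZztqGjO/ZiIiIh2VERniruYVWd2aL3amb3Kh4rO65iIiIiHZURniruYd3h3irupmrqqh4q8uoiIiIiHZEV4iaqYiIiImqmYiZm6domamYiIiZmGZVZ3iJmZiImZu6mIiImnVYmZmYiImqh3d3d3eJmZmZms3aiIiImGV5mYmZmZq6h3eHdmeImamZrO7Jd4iIh2eIiJmZmZq6h3iHZmiZqqqZvNuXZ4iIh3iIiIiIiJvLmIiHd4q83cu6u6l2Z4iIiIeIiIiHeJvLmIiIiave7u7cuph2d3ZniHd4iJiHeJvLmIiJq7vMzN3bqoh3dlRXiHd4iJiHeJu7mIm925iZmqu6mHd3dlRniHeIiJh3eJq7qrzut1Z4iJmZh3d4h2V4h3iIiIh3eJq7u8zJUzV4iIiIh3eIh2Voh4iHiId3d4mruph0ETZ4iIiHd3eJmGVXiIiHiIeIiImYdUMgATZ4iHdmd3eKunRHiId4iIiIiIiGQyEAAkZ4h3ZWd3ic22I3iIdoiIiIiIh2ZUIRI0Vnd1RGd4isyUFHmIdoiIiIiIiId2VDMjRndkNGd3iahRFHiHZYiIiIiIiIiHZDI0ZmZDNFZneIdCJHiGVIiZiIiIiIiHVDRnh2UzRXiJmZdURHiGQ4iZiIiIiIh2RFeZh2VVeJq7uph1RXmGRIiId4iIiIdkNGd3d3eJqru8y6mGVomWRHd3d4iIiHZBE1VVZ4msy7vNy6qHZ4mWQ3ZmeJmIh2MAE0Vniau8y7u7q7uGZ4mXQ2ZmeamIh0AAR3mrvMzMuqqqrMp2eImXQ1Znm7mIdRAXq83u7cu7qpqqvLlmeImGQ1Z5rLqHUgOcze/+26qqqqqqu6h2eIh2MleJq7qGQlrdze7bqZmaqqmJqqh3d3dlMniJm7qGRr7brNypmJmqqpd4mqmHd3dkRJmImruHesypm7mYiJqpiHd5q6mId3dmeKmZq8yom7qYmqmIiJmHeJmrzKmHdmd4m5mbvO26qruYiZiIiZh3m8u8yodmVVeJqomrze7bq8uHiIiIiZh4rMqZh1VVVEZ4iYiau97svNpmeIiIiZiIq6dmZURVVFZ3iIiJmr3tzbdEaIiIiZiIqoZmVERVVVZniIiIic/+24U0aIiIiZh4mpZlQ0VWZmZniIiIm+/8l2RFeIiIiIh4m5dkRFZniHZniHd4nO2mVWVWeIiIiIiIq6dURWd4mHZWZ3eInNuENWdmZ4iIiIiJq5dTNXeJmGVVVg=="/>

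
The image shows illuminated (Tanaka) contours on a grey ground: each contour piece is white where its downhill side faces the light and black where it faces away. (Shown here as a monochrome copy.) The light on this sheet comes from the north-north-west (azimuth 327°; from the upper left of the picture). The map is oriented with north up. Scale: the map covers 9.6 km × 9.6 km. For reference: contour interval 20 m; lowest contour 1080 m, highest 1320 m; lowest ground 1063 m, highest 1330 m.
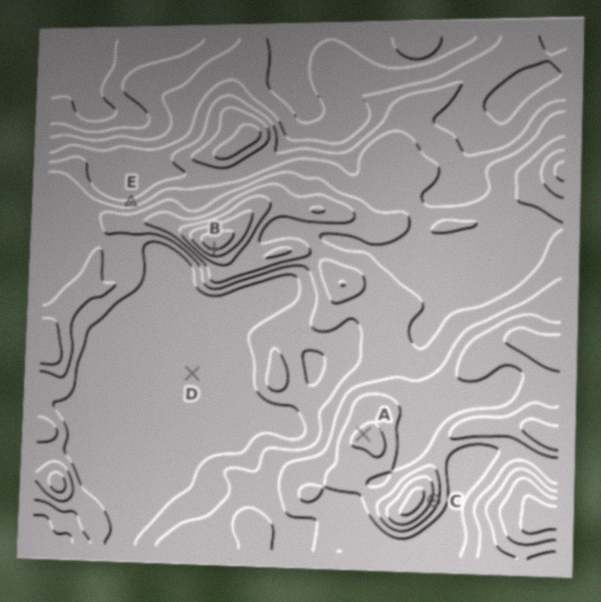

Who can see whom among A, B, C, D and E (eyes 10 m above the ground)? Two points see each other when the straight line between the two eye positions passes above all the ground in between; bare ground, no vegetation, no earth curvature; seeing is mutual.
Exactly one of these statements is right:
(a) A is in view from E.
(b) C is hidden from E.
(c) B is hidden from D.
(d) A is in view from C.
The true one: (b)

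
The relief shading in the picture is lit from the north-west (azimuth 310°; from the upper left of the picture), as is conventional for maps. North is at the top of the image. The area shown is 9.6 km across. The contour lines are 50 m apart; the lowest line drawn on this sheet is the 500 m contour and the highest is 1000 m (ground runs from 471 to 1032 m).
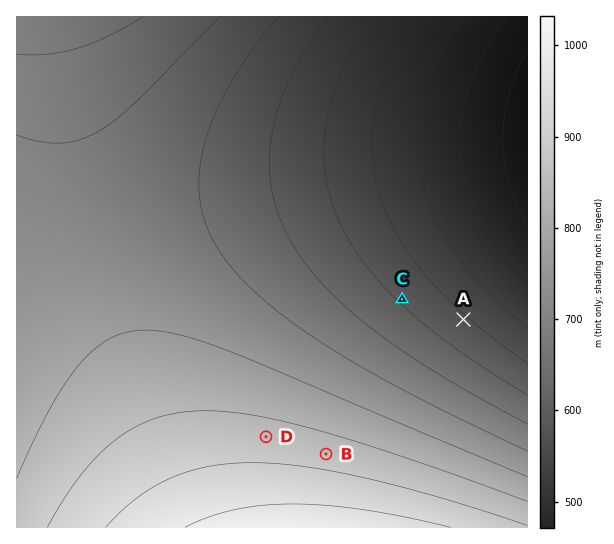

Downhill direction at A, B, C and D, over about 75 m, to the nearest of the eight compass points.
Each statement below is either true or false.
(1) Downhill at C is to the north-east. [true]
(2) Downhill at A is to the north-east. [true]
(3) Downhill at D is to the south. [false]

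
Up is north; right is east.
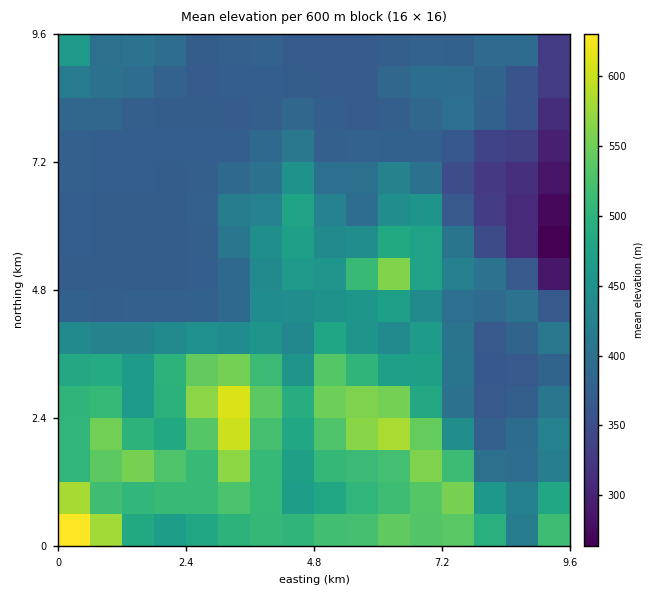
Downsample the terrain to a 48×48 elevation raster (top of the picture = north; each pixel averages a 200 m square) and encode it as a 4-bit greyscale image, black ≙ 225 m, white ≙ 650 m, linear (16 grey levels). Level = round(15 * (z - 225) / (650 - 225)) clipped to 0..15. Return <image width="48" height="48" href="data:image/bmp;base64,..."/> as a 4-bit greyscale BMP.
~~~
<image width="48" height="48" href="data:image/bmp;base64,Qk32BAAAAAAAAHYAAAAoAAAAMAAAADAAAAABAAQAAAAAAIAEAAATCwAAEwsAABAAAAAAAAAAAAAAABEREQAiIiIAMzMzAERERABVVVUAZmZmAHd3dwCIiIgAmZmZAKqqqgC7u7sAzMzMAN3d3QDu7u4A////AO7u3KmYiJmZqqqqqru6q7vLu7u7qHZ5q+7u26mYmZmZqqqqqqqqq7u7u7u7qHZ5u//typmZmZmqqqqZmqqqq7u7u7vLl2eKu+7cupmZmqqqq7qZmZmqqru7u7zLl2eKqt3Lqqqqqqqqu7qYiZmaqqqqu8zKh2eJmcuqqru7u6qqvLqYiZmZqqqrvMy5dmd4iLqqq8zMu6qrzLqYmZqqqqqrzMuoZmZ3d6qqvMzLuqq8zLqYmaqqqqq7zMqXZVZnd5qrzMu7qqq83bqYmaq7u7u8zLmGZVZnd5q8zLqqmaq93cqYmaq7vMzMy6l2VVZ3d5q8y6qZmavN7cqZmau8zN3cuph2VVZ3d5q8uqmZmqvN7suZmqvMzd3cuYdlVVZ3d5q7upmJmrze7tupqrvMzN3LqXZlVVZnd5q7qYiZqrze7tupmrzMzMy6mHZVVVVmd5q7qYiZq8zd3cuZmrzMu7upiHZVVVVWZpmqqYiZq7zM3MuYiavLqqmZiHZVVVVVZpmamZiZqru8zLqYiKvLqZiZmHZlVVVVVZmZmZiJmqq7uqqYeJu7mIiZmYZlVVVWZpiIiIiImZmZmZmYeJq6h3iJmYZVVVVmZoh3d3d3iIiId4iId4mph3eJmHZVVVVnd3dmZmZmZmZmZ3iId4iYh3eIiHZVVVZnd2ZlVWZmZmZmZniId4iIiIiIh2ZVVmZmZlVVVVVVVVVVZniIiIiIiJmId2ZmZmdmVFVVVVVVVVVVZniIiIiImaqYh3ZmZ3dlQ1VVVVVVVVVVZniIiIiJq7u5h3d3d3ZUMlVVVVVVVVVVZniIiYiJrMzKmHd3ZmVDIlVVVVVVVVVWZniImYiJrN3LmHd2ZVQyIVVVVVVVVVVWZ3iImYiImru6mHdmVEMiEVVVVVVVVVVWZ4iImYd3eJmZmHZlRDMiEVVVVVVVVVVWeIiImYd2Z3eImHZURDMiEVVVVVVVVVVmeId4mYdmZneImHVERDMyEVVVVVVVVVVmd3d4mYdmZniJiGVERDMyIVVVVVVVVVVmd3Z4mYdmZ4iYh2VERDMyIVVVVVVVVVVmZmZ4mYZmZ4iHdlRDRDMyIlVVVVVVVVVWZmZ4iHZWZ3d2ZlRDRDMyIlVVVVVVVVVVVWZ4h2ZVZmZmZlRDREMzIlVVVVVVVVVVVVZ3dmVVZmZVVlVEREQzIlVVVVVVVVVVVVZndmVVVlVVVVVEREQzIlVVVVVVVVVVVVVmZlVVVVVVVmVURVRDMlVVVVVVVVVVVVVmZlVVVVVVVmZVVVVDM2ZmZVVVVVVVVVVWZlVVVVVVZmZlVmVDM2ZmZmVVVVVVVVVVVVVVVVVmZmZmZlVDM2ZmZmZlVVVVVVVVVVVVVVZmZmZmZVVEM3dmZmZmVVVVVVVVVVVVVVZmZmZmVVVERId2ZmZmZVVVVVVVVVVVVVZmZmZlVVVERJh2ZmZ2ZVVVVWVVVVVVVVVWZmVVZmVUQ5mHZmZ3ZlVVVmVVVVVVVVVVVVVVZnZUQ5mHZmZ3ZlVVVmZVVVVVVVVVVVVVZ3ZUQw=="/>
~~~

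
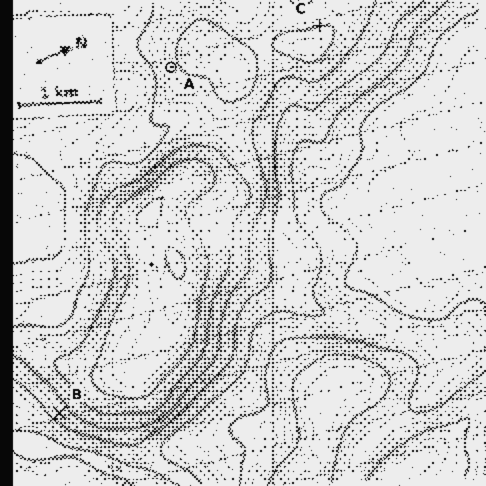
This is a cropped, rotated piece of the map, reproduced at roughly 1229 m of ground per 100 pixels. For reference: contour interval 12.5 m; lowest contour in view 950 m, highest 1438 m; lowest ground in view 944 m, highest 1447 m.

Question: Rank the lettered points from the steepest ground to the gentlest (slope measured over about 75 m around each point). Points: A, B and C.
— B A C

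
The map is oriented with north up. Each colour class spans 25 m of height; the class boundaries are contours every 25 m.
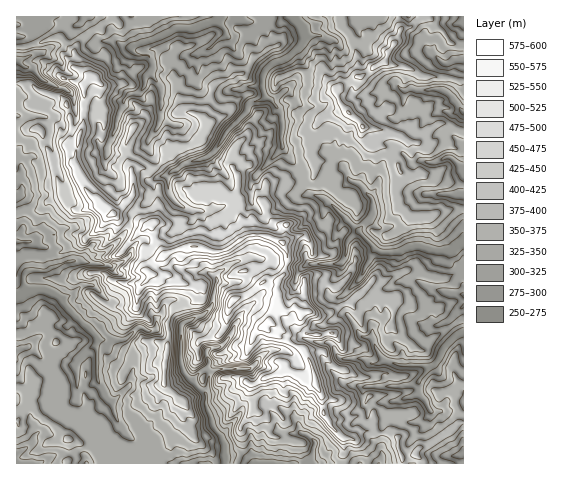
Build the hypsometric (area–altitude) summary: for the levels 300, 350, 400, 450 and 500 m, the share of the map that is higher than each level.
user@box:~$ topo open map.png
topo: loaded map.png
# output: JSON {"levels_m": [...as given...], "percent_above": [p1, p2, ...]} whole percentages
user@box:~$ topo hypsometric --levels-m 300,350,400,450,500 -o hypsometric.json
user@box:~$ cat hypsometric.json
{"levels_m": [300, 350, 400, 450, 500], "percent_above": [89, 60, 32, 17, 7]}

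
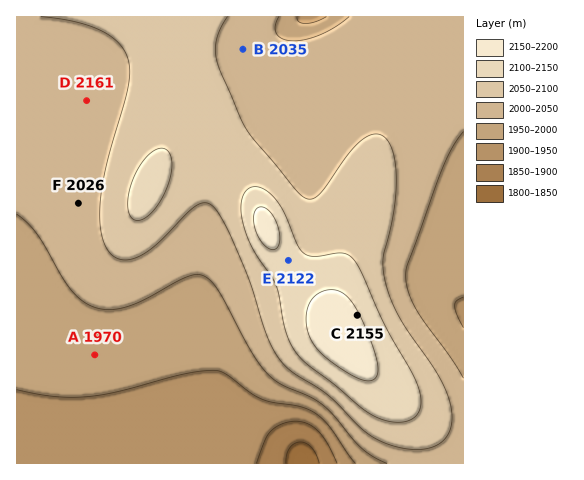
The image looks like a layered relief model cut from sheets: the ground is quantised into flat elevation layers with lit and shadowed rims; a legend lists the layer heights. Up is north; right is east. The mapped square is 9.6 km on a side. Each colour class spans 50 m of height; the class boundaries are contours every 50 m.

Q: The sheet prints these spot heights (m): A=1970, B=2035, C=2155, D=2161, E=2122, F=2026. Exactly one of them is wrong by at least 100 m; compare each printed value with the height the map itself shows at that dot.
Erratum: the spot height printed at D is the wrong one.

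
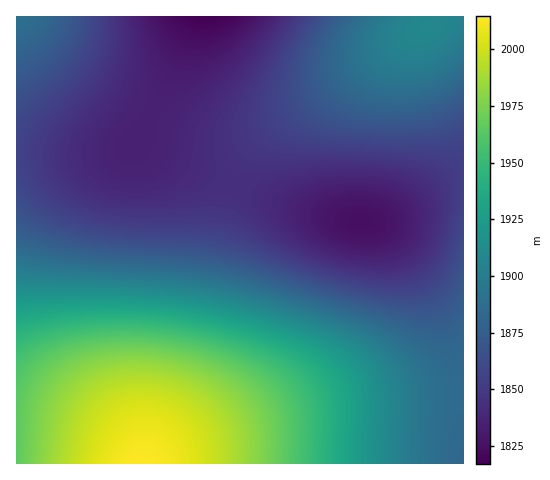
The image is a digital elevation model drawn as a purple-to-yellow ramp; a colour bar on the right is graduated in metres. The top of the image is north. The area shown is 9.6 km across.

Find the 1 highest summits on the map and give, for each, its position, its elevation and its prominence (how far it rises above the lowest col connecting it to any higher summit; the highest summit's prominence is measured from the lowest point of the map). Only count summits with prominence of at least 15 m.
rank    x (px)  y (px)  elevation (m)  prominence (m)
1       427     26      1908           54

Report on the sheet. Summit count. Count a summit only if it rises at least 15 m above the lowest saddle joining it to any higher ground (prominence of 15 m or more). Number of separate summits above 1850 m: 1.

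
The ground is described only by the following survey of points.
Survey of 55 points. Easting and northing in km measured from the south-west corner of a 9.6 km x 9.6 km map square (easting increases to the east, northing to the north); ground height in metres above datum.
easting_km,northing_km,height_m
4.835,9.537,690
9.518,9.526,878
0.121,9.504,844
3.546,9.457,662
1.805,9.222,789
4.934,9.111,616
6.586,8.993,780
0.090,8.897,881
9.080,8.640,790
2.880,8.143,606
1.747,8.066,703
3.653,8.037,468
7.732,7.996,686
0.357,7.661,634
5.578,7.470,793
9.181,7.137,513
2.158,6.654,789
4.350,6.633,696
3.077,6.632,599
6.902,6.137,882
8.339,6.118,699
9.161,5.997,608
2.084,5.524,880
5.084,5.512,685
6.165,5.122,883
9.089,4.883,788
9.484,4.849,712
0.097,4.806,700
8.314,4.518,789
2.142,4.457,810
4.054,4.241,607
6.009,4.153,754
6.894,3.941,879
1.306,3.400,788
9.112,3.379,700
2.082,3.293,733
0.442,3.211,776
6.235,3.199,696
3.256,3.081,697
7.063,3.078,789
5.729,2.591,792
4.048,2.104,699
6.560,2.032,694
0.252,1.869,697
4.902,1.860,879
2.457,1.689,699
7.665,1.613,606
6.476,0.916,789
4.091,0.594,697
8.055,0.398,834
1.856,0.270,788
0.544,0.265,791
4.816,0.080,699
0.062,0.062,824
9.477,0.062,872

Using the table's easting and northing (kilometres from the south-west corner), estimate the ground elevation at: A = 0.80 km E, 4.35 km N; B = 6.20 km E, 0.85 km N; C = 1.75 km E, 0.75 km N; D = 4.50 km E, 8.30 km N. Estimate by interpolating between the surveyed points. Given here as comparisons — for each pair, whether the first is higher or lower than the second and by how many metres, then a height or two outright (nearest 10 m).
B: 200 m higher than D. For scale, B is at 820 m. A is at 760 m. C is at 800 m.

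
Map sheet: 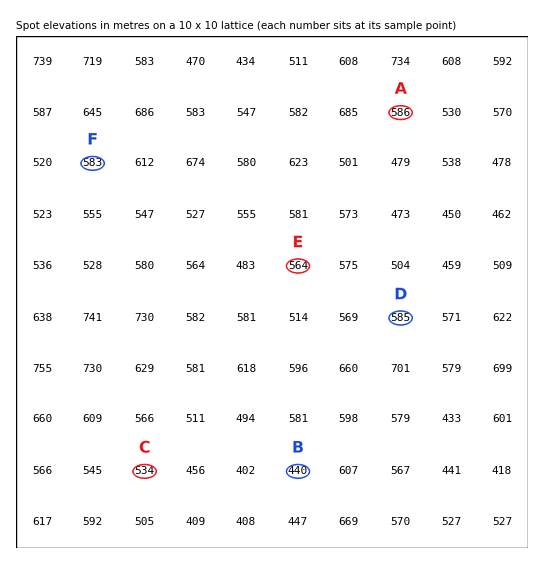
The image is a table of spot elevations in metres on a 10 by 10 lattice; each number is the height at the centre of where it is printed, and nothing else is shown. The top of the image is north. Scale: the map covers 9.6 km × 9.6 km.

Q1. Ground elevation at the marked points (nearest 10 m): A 590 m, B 440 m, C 530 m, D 580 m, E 560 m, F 580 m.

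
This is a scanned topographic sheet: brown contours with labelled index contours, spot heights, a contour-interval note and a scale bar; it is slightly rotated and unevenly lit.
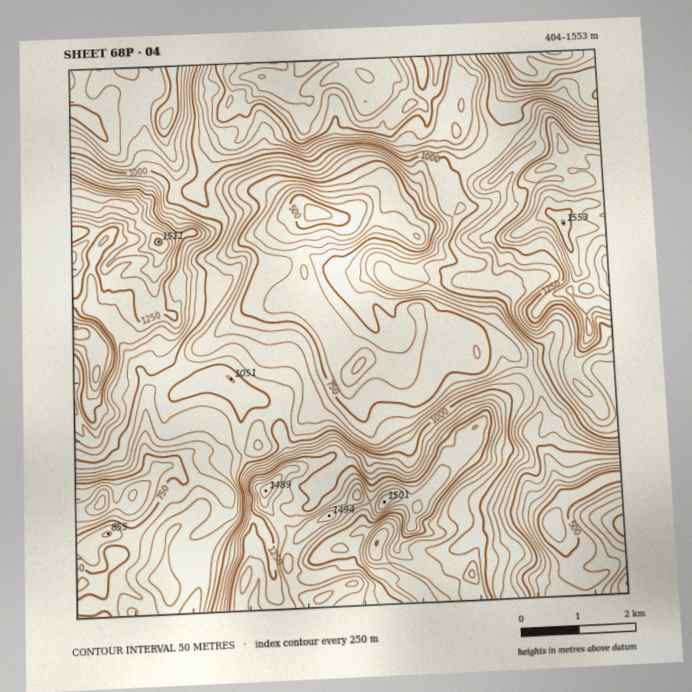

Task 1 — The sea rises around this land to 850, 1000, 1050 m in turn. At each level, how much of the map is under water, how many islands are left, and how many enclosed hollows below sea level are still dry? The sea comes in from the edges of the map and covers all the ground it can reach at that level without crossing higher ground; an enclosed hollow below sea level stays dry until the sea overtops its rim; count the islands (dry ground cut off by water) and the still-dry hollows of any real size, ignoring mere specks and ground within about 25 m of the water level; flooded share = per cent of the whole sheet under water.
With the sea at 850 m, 16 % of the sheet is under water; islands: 0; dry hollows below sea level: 1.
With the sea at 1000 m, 52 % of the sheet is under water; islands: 1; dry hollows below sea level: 0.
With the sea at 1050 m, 58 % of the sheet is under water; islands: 0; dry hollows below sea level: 1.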